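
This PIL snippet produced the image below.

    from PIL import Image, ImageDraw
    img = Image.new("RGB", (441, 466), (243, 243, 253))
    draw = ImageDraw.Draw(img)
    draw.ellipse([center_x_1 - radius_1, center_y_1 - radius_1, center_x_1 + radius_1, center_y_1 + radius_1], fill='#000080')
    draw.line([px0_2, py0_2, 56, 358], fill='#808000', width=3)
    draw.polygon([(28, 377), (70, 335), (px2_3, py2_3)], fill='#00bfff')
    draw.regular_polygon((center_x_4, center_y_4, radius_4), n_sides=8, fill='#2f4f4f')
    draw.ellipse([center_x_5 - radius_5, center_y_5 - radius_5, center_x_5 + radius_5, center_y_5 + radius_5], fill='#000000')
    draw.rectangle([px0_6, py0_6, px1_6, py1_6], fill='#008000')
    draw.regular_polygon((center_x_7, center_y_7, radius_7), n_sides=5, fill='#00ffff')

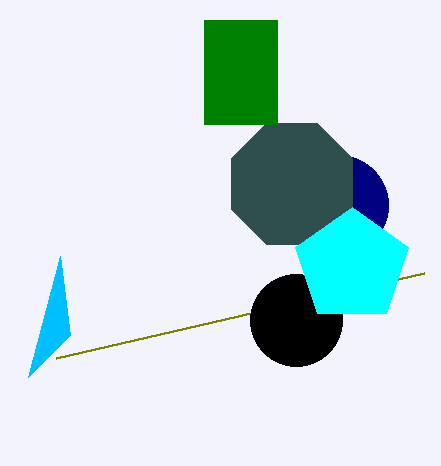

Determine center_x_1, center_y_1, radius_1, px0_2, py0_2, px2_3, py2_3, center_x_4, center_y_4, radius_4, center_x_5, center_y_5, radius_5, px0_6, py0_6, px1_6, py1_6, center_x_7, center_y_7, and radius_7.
center_x_1 = 338
center_y_1 = 205
radius_1 = 50
px0_2 = 424
py0_2 = 273
px2_3 = 60
py2_3 = 256
center_x_4 = 292
center_y_4 = 184
radius_4 = 66
center_x_5 = 296
center_y_5 = 320
radius_5 = 46
px0_6 = 204
py0_6 = 20
px1_6 = 277
py1_6 = 124
center_x_7 = 352
center_y_7 = 266
radius_7 = 59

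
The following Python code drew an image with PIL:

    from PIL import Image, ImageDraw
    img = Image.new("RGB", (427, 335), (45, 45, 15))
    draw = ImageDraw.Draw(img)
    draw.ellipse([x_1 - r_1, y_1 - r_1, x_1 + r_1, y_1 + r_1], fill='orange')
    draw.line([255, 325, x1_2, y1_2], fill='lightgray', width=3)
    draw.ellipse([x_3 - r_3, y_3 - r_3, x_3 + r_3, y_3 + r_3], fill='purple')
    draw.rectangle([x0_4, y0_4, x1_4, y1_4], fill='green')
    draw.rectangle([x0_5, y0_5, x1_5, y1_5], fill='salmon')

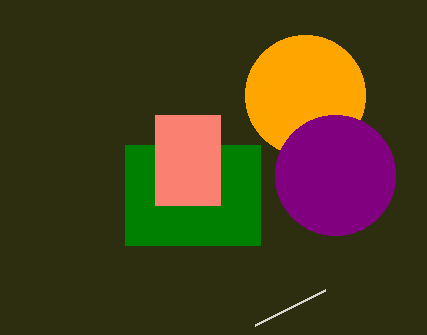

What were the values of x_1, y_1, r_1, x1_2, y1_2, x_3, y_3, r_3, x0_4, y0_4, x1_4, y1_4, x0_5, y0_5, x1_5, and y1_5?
x_1 = 305
y_1 = 95
r_1 = 60
x1_2 = 325
y1_2 = 290
x_3 = 335
y_3 = 175
r_3 = 60
x0_4 = 125
y0_4 = 145
x1_4 = 260
y1_4 = 245
x0_5 = 155
y0_5 = 115
x1_5 = 220
y1_5 = 205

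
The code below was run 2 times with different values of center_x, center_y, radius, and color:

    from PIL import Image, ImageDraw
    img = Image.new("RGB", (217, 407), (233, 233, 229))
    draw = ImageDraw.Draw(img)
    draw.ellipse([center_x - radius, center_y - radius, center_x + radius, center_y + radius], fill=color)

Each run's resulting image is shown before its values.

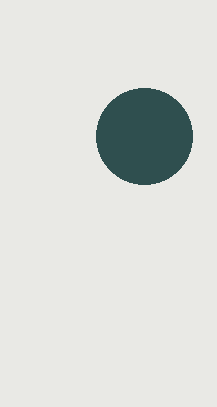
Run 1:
center_x = 144, center_y = 136, radius = 48, color = 'darkslategray'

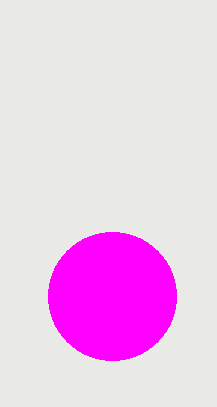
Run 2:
center_x = 112
center_y = 296
radius = 64
color = 'magenta'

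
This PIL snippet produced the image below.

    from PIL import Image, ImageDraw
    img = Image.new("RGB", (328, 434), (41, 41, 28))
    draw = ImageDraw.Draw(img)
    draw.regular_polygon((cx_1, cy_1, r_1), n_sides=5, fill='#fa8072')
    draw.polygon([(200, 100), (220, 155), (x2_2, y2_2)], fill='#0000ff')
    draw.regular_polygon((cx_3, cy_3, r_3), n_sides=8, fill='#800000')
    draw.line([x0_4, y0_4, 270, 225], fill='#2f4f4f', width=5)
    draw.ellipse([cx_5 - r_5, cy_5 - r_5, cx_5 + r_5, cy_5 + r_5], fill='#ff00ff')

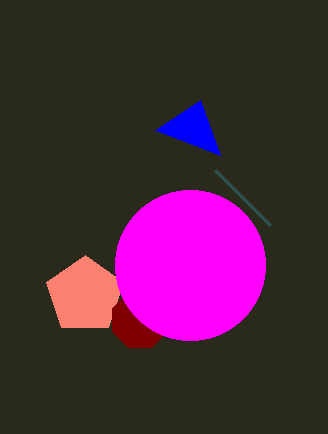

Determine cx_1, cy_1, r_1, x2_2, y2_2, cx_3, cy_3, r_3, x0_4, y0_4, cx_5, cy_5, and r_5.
cx_1 = 85
cy_1 = 295
r_1 = 40
x2_2 = 155
y2_2 = 130
cx_3 = 140
cy_3 = 320
r_3 = 30
x0_4 = 215
y0_4 = 170
cx_5 = 190
cy_5 = 265
r_5 = 75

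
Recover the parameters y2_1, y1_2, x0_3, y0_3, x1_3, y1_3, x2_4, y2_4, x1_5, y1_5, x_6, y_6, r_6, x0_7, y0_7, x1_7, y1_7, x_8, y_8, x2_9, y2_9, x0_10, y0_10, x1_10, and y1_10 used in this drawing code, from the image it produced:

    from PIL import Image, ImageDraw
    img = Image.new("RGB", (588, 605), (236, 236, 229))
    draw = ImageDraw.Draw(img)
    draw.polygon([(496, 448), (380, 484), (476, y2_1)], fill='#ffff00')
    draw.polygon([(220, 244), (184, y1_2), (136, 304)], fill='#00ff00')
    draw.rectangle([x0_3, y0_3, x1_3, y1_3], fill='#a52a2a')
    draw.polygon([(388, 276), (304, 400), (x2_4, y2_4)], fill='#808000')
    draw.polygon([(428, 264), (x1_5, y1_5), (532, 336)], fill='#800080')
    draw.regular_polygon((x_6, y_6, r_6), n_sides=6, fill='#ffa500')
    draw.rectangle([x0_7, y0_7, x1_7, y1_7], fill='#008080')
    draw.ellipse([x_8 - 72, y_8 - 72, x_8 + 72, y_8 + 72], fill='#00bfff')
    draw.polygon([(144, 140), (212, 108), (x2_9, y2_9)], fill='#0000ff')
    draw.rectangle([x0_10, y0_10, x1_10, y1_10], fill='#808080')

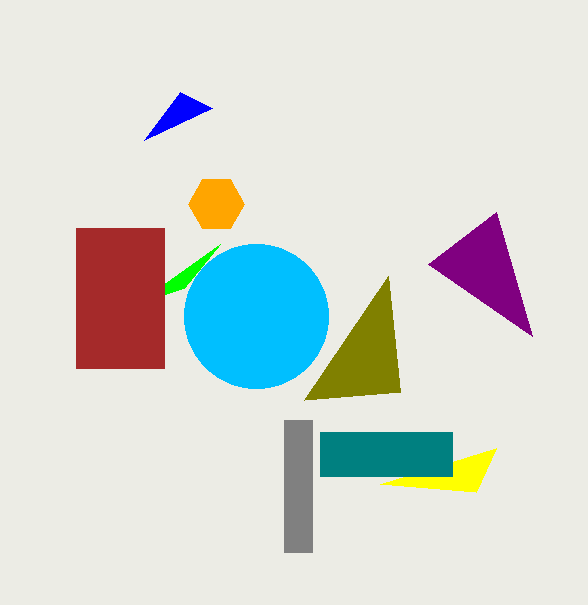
y2_1 = 492; y1_2 = 288; x0_3 = 76; y0_3 = 228; x1_3 = 164; y1_3 = 368; x2_4 = 400; y2_4 = 392; x1_5 = 496; y1_5 = 212; x_6 = 216; y_6 = 204; r_6 = 28; x0_7 = 320; y0_7 = 432; x1_7 = 452; y1_7 = 476; x_8 = 256; y_8 = 316; x2_9 = 180; y2_9 = 92; x0_10 = 284; y0_10 = 420; x1_10 = 312; y1_10 = 552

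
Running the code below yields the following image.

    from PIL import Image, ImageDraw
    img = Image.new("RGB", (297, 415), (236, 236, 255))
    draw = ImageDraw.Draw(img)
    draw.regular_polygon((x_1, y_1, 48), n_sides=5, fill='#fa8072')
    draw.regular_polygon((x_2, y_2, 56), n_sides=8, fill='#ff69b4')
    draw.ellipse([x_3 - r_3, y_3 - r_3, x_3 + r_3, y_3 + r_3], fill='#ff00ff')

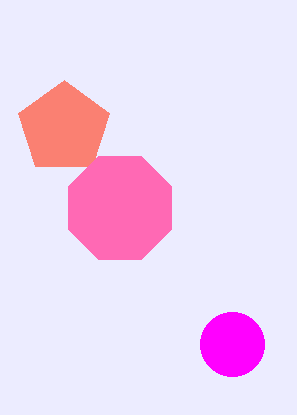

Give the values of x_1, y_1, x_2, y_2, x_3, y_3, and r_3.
x_1 = 64; y_1 = 128; x_2 = 120; y_2 = 208; x_3 = 232; y_3 = 344; r_3 = 32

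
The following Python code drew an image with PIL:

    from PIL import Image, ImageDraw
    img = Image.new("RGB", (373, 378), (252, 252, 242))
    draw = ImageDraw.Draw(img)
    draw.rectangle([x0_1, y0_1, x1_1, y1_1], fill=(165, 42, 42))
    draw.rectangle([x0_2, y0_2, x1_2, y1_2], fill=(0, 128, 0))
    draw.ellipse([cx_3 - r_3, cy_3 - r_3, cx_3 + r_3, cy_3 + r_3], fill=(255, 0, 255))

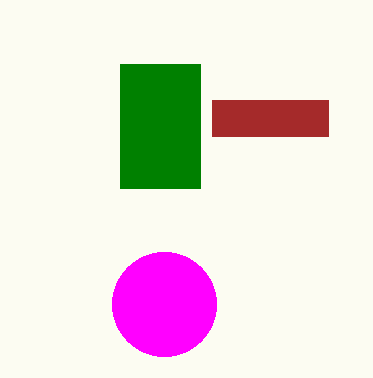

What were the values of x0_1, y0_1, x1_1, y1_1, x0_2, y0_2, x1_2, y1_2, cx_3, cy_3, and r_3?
x0_1 = 212
y0_1 = 100
x1_1 = 328
y1_1 = 136
x0_2 = 120
y0_2 = 64
x1_2 = 200
y1_2 = 188
cx_3 = 164
cy_3 = 304
r_3 = 52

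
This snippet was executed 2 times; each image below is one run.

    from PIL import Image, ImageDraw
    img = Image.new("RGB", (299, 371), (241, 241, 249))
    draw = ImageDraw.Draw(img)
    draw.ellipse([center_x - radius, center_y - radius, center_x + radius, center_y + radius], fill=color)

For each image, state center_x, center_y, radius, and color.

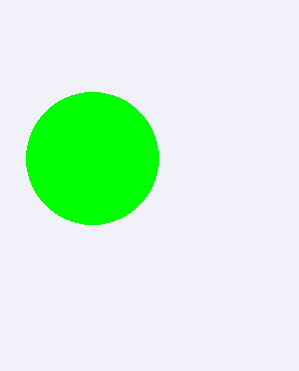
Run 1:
center_x = 92, center_y = 158, radius = 66, color = 'lime'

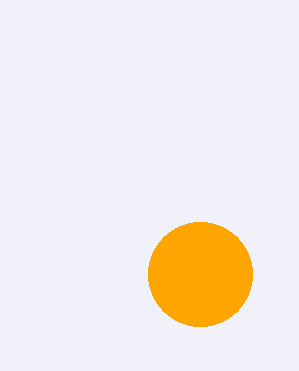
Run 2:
center_x = 200
center_y = 274
radius = 52
color = 'orange'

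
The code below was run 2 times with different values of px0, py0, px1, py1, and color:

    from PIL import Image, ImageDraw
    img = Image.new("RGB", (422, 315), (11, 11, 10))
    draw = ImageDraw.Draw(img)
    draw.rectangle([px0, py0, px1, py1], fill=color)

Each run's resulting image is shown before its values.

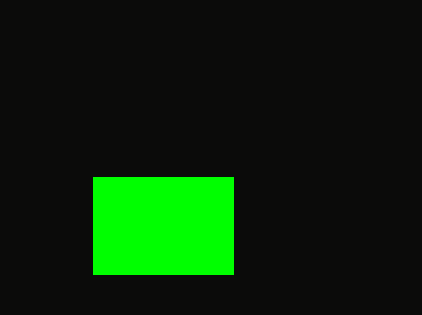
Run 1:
px0 = 93
py0 = 177
px1 = 233
py1 = 274
color = 'lime'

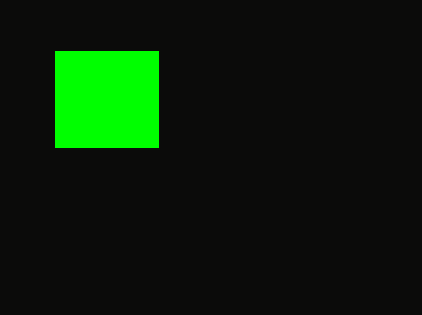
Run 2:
px0 = 55
py0 = 51
px1 = 158
py1 = 147
color = 'lime'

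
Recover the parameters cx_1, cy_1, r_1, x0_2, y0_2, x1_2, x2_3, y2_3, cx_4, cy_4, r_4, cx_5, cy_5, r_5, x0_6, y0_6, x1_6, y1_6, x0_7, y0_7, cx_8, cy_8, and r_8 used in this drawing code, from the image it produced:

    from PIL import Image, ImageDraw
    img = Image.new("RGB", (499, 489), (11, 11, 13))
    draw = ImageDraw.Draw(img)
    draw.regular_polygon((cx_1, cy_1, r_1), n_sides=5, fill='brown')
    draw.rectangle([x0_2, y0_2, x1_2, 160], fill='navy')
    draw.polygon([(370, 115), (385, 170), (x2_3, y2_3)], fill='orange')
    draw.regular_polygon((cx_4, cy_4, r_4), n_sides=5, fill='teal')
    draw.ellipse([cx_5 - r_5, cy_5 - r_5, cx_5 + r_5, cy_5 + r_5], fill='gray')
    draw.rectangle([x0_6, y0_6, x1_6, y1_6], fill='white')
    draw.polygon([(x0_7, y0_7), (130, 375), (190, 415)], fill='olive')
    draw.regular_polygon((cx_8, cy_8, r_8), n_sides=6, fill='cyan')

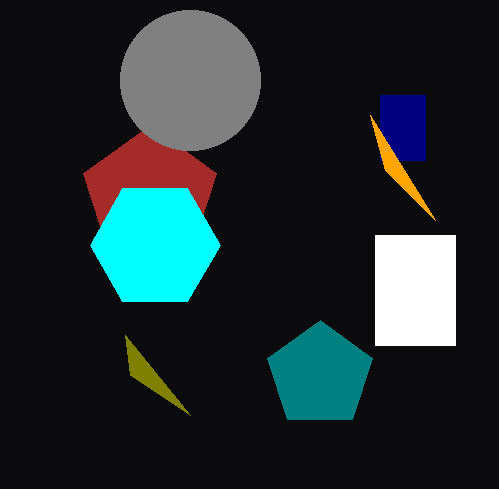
cx_1 = 150
cy_1 = 195
r_1 = 70
x0_2 = 380
y0_2 = 95
x1_2 = 425
x2_3 = 435
y2_3 = 220
cx_4 = 320
cy_4 = 375
r_4 = 55
cx_5 = 190
cy_5 = 80
r_5 = 70
x0_6 = 375
y0_6 = 235
x1_6 = 455
y1_6 = 345
x0_7 = 125
y0_7 = 335
cx_8 = 155
cy_8 = 245
r_8 = 65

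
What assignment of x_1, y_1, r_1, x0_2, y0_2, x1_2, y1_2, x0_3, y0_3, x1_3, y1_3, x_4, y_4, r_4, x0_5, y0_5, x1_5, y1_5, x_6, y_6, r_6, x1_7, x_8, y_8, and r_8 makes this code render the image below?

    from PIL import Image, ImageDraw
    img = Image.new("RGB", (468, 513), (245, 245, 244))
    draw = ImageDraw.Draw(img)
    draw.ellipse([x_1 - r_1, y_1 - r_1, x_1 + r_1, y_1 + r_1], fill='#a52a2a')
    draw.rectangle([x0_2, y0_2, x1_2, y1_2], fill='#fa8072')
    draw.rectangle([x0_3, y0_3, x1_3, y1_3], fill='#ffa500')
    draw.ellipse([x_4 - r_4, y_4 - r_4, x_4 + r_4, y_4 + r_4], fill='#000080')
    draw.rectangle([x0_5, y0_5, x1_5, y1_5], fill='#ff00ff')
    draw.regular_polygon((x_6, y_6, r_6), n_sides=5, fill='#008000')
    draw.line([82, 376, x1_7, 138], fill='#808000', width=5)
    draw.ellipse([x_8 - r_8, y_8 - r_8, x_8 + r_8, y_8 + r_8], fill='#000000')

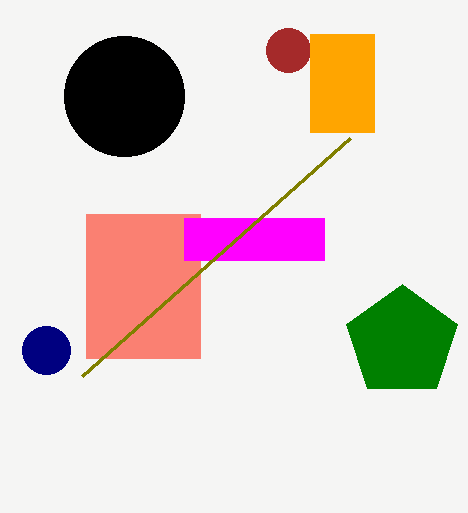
x_1 = 288; y_1 = 50; r_1 = 22; x0_2 = 86; y0_2 = 214; x1_2 = 200; y1_2 = 358; x0_3 = 310; y0_3 = 34; x1_3 = 374; y1_3 = 132; x_4 = 46; y_4 = 350; r_4 = 24; x0_5 = 184; y0_5 = 218; x1_5 = 324; y1_5 = 260; x_6 = 402; y_6 = 342; r_6 = 58; x1_7 = 350; x_8 = 124; y_8 = 96; r_8 = 60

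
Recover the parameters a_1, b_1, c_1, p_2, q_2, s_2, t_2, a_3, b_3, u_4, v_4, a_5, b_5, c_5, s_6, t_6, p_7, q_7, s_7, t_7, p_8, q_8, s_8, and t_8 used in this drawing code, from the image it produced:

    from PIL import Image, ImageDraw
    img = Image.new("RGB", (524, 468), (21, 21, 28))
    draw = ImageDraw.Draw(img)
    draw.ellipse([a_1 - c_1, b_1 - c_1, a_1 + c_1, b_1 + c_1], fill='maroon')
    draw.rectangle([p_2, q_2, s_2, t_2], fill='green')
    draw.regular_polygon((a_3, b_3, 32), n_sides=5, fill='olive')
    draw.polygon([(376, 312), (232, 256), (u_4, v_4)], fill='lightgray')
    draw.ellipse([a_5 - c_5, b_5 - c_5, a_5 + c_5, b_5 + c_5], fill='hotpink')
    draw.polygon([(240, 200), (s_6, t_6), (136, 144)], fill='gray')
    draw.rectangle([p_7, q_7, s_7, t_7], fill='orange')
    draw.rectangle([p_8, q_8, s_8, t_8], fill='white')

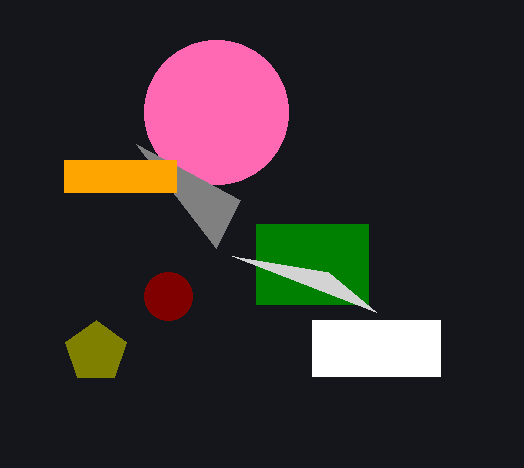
a_1 = 168, b_1 = 296, c_1 = 24, p_2 = 256, q_2 = 224, s_2 = 368, t_2 = 304, a_3 = 96, b_3 = 352, u_4 = 328, v_4 = 272, a_5 = 216, b_5 = 112, c_5 = 72, s_6 = 216, t_6 = 248, p_7 = 64, q_7 = 160, s_7 = 176, t_7 = 192, p_8 = 312, q_8 = 320, s_8 = 440, t_8 = 376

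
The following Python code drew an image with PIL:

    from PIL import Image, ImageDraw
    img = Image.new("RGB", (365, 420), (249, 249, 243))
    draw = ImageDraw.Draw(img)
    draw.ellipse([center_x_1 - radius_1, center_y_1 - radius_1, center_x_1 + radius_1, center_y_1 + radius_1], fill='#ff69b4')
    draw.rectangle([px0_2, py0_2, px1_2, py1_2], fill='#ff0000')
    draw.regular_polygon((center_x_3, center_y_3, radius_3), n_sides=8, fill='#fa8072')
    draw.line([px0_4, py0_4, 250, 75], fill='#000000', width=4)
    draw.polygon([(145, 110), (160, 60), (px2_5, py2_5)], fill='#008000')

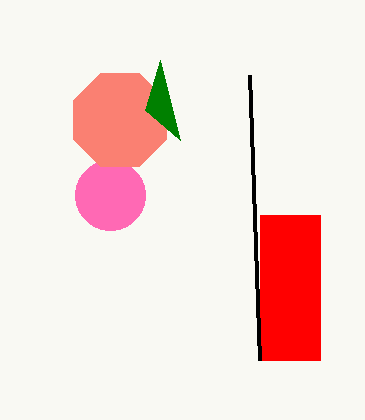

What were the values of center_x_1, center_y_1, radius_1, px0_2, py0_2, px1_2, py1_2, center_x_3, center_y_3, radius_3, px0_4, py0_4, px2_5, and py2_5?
center_x_1 = 110, center_y_1 = 195, radius_1 = 35, px0_2 = 260, py0_2 = 215, px1_2 = 320, py1_2 = 360, center_x_3 = 120, center_y_3 = 120, radius_3 = 50, px0_4 = 260, py0_4 = 360, px2_5 = 180, py2_5 = 140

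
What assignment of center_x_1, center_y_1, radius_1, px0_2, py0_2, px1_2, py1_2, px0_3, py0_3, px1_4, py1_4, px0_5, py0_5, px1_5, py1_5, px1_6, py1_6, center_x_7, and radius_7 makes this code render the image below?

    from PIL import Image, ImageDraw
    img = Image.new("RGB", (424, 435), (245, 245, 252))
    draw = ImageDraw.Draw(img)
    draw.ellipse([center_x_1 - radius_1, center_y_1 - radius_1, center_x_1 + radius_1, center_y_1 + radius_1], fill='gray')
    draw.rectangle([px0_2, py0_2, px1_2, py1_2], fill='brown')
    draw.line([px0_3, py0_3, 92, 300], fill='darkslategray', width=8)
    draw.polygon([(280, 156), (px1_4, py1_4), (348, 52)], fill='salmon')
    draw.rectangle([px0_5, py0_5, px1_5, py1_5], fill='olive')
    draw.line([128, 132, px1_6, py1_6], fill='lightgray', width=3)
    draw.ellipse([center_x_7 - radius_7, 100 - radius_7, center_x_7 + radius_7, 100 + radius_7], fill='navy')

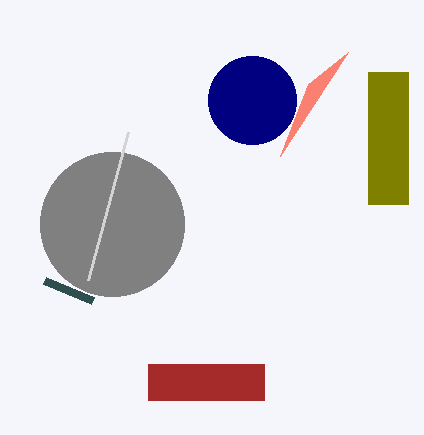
center_x_1 = 112, center_y_1 = 224, radius_1 = 72, px0_2 = 148, py0_2 = 364, px1_2 = 264, py1_2 = 400, px0_3 = 44, py0_3 = 280, px1_4 = 308, py1_4 = 84, px0_5 = 368, py0_5 = 72, px1_5 = 408, py1_5 = 204, px1_6 = 88, py1_6 = 280, center_x_7 = 252, radius_7 = 44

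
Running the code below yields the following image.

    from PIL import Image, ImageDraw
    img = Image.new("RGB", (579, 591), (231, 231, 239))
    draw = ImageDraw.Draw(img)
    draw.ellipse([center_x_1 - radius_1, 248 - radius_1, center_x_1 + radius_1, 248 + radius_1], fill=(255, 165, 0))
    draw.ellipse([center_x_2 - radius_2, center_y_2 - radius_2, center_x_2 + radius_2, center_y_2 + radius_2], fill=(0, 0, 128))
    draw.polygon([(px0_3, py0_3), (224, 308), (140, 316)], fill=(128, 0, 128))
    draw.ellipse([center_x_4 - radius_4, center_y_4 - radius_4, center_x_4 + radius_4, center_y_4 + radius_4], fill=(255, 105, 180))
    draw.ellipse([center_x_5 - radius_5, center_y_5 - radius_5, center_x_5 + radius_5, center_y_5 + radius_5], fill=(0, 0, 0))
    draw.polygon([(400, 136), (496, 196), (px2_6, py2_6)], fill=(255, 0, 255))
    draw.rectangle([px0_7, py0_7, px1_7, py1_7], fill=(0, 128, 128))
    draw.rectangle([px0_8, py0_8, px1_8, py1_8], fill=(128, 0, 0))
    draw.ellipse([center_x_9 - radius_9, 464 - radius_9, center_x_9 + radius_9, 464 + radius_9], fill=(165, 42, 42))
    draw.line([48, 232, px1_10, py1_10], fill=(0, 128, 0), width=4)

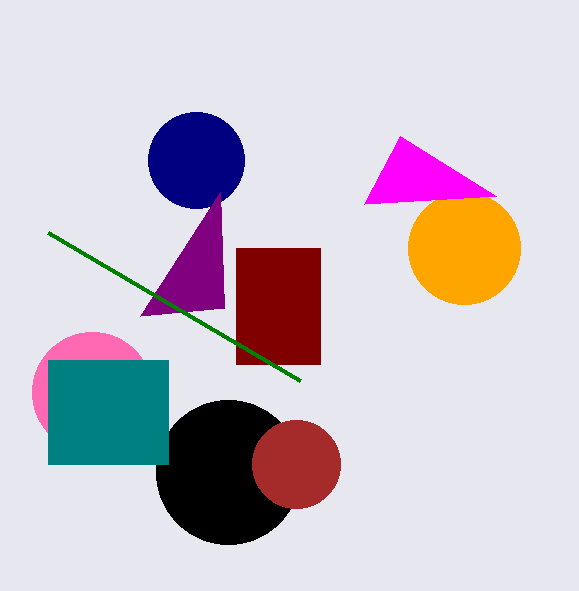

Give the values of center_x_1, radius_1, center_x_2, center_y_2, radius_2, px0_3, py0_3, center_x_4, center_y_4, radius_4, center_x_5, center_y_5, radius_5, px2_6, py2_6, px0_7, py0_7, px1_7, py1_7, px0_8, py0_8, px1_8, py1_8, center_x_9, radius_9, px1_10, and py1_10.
center_x_1 = 464
radius_1 = 56
center_x_2 = 196
center_y_2 = 160
radius_2 = 48
px0_3 = 220
py0_3 = 192
center_x_4 = 92
center_y_4 = 392
radius_4 = 60
center_x_5 = 228
center_y_5 = 472
radius_5 = 72
px2_6 = 364
py2_6 = 204
px0_7 = 48
py0_7 = 360
px1_7 = 168
py1_7 = 464
px0_8 = 236
py0_8 = 248
px1_8 = 320
py1_8 = 364
center_x_9 = 296
radius_9 = 44
px1_10 = 300
py1_10 = 380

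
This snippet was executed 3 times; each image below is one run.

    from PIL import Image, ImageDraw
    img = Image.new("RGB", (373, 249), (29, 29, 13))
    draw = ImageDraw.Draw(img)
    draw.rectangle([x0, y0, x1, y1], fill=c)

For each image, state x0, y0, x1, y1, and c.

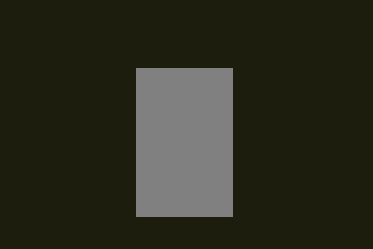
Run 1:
x0 = 136
y0 = 68
x1 = 232
y1 = 216
c = 'gray'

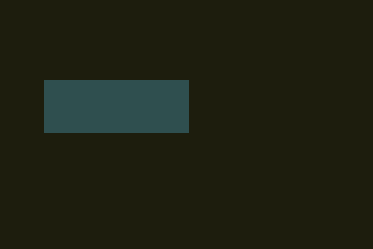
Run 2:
x0 = 44
y0 = 80
x1 = 188
y1 = 132
c = 'darkslategray'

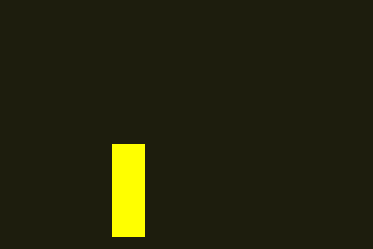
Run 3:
x0 = 112, y0 = 144, x1 = 144, y1 = 236, c = 'yellow'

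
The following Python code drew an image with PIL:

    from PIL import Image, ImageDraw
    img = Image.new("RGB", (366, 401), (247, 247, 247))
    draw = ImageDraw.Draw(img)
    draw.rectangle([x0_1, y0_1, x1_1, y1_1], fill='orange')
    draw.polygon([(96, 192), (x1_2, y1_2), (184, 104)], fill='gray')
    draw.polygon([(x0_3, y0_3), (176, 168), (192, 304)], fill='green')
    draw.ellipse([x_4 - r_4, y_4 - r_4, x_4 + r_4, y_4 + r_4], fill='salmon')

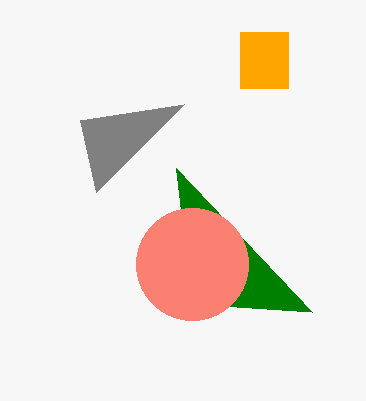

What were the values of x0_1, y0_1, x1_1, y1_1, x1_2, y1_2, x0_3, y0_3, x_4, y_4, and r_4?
x0_1 = 240; y0_1 = 32; x1_1 = 288; y1_1 = 88; x1_2 = 80; y1_2 = 120; x0_3 = 312; y0_3 = 312; x_4 = 192; y_4 = 264; r_4 = 56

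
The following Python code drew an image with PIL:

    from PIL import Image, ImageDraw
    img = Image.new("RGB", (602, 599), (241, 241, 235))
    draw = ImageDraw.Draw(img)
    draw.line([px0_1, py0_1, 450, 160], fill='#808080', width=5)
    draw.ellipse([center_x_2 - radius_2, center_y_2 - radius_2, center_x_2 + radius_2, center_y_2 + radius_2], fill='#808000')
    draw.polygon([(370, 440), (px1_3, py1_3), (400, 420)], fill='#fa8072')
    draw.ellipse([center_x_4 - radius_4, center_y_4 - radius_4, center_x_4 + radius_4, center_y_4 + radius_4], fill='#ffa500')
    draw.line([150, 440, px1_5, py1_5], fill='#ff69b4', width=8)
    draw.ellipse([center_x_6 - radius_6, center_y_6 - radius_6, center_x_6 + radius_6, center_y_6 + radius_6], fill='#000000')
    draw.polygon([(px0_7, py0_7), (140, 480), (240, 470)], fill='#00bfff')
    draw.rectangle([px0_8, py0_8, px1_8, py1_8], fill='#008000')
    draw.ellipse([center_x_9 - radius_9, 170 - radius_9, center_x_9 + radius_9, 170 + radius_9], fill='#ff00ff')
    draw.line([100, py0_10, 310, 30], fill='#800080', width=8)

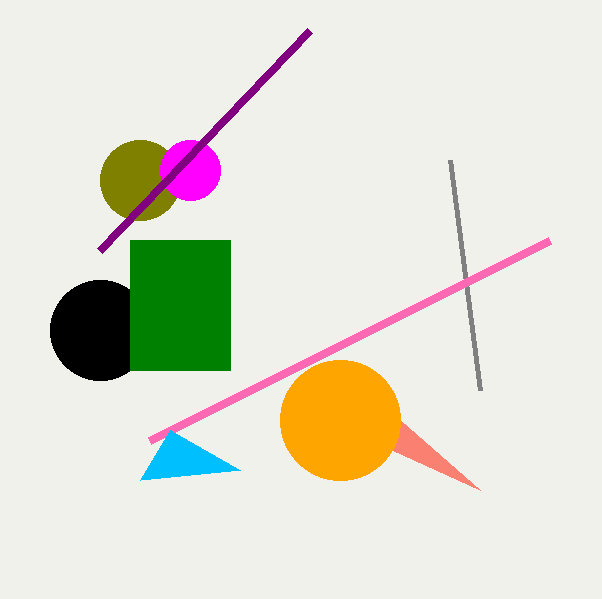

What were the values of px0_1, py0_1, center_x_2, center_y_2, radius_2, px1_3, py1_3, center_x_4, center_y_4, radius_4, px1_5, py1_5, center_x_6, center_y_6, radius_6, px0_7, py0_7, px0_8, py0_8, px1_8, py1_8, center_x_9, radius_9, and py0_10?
px0_1 = 480; py0_1 = 390; center_x_2 = 140; center_y_2 = 180; radius_2 = 40; px1_3 = 480; py1_3 = 490; center_x_4 = 340; center_y_4 = 420; radius_4 = 60; px1_5 = 550; py1_5 = 240; center_x_6 = 100; center_y_6 = 330; radius_6 = 50; px0_7 = 170; py0_7 = 430; px0_8 = 130; py0_8 = 240; px1_8 = 230; py1_8 = 370; center_x_9 = 190; radius_9 = 30; py0_10 = 250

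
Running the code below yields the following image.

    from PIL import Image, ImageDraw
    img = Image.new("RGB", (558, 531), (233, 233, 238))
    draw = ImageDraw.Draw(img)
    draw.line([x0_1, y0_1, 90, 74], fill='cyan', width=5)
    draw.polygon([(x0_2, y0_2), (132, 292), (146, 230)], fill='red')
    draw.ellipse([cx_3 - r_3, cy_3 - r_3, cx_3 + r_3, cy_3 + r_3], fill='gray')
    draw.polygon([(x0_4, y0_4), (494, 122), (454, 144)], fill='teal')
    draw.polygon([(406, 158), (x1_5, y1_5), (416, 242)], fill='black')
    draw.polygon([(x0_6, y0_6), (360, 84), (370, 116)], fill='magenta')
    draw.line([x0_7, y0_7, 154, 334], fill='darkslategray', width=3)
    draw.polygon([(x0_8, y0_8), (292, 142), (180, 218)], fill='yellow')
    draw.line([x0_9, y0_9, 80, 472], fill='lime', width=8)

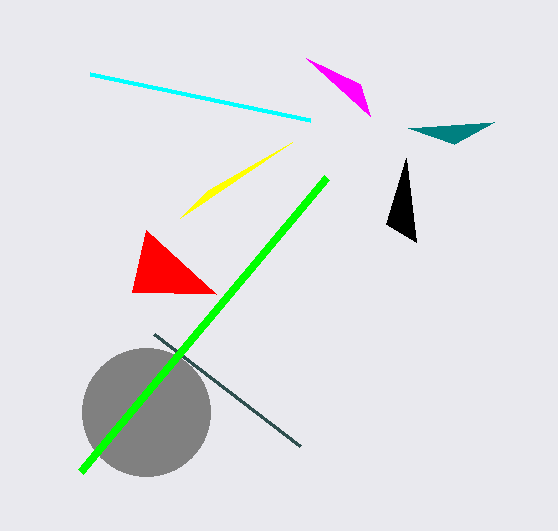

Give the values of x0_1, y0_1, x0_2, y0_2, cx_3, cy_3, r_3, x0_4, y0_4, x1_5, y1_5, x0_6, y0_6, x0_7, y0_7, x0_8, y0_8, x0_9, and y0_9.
x0_1 = 310, y0_1 = 120, x0_2 = 216, y0_2 = 294, cx_3 = 146, cy_3 = 412, r_3 = 64, x0_4 = 408, y0_4 = 128, x1_5 = 386, y1_5 = 224, x0_6 = 306, y0_6 = 58, x0_7 = 300, y0_7 = 446, x0_8 = 208, y0_8 = 190, x0_9 = 326, y0_9 = 178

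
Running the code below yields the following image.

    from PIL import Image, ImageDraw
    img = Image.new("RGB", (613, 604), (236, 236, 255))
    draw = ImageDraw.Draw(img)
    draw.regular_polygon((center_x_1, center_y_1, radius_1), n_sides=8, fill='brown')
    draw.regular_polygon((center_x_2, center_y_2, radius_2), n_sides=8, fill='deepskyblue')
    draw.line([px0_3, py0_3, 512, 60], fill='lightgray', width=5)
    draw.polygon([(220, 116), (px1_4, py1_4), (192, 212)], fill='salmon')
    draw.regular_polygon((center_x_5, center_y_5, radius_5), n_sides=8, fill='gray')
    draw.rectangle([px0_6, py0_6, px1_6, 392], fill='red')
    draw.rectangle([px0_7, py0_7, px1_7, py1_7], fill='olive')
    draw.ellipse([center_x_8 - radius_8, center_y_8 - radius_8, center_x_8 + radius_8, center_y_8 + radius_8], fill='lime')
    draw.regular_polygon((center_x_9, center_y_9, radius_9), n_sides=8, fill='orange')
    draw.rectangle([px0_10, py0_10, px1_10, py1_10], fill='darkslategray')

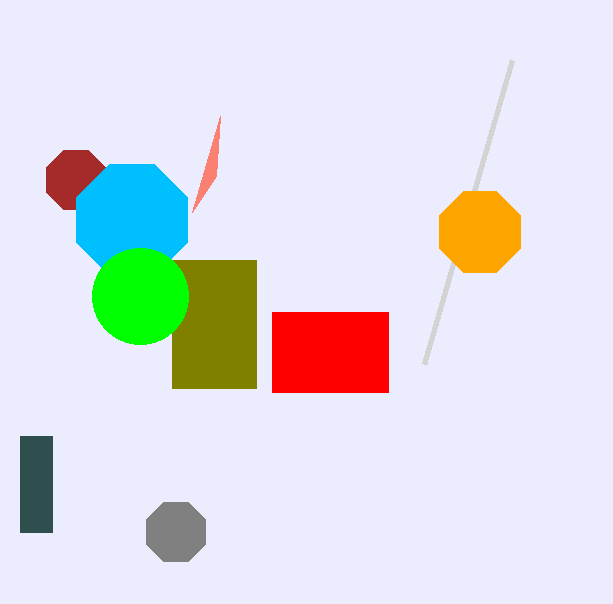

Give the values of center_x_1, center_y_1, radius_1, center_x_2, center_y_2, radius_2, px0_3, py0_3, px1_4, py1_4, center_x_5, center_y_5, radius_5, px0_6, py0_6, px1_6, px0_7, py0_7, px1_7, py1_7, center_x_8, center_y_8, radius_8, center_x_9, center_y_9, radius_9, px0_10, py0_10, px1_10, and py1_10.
center_x_1 = 76; center_y_1 = 180; radius_1 = 32; center_x_2 = 132; center_y_2 = 220; radius_2 = 60; px0_3 = 424; py0_3 = 364; px1_4 = 216; py1_4 = 176; center_x_5 = 176; center_y_5 = 532; radius_5 = 32; px0_6 = 272; py0_6 = 312; px1_6 = 388; px0_7 = 172; py0_7 = 260; px1_7 = 256; py1_7 = 388; center_x_8 = 140; center_y_8 = 296; radius_8 = 48; center_x_9 = 480; center_y_9 = 232; radius_9 = 44; px0_10 = 20; py0_10 = 436; px1_10 = 52; py1_10 = 532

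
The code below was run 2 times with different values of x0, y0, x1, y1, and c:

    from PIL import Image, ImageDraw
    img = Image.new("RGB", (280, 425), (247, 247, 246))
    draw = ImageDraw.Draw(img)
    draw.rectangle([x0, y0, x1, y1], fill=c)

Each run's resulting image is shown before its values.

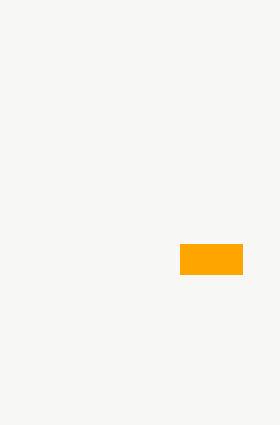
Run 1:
x0 = 180
y0 = 244
x1 = 242
y1 = 274
c = 'orange'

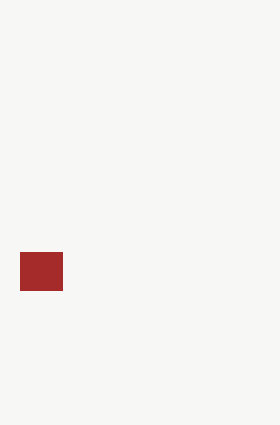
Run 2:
x0 = 20
y0 = 252
x1 = 62
y1 = 290
c = 'brown'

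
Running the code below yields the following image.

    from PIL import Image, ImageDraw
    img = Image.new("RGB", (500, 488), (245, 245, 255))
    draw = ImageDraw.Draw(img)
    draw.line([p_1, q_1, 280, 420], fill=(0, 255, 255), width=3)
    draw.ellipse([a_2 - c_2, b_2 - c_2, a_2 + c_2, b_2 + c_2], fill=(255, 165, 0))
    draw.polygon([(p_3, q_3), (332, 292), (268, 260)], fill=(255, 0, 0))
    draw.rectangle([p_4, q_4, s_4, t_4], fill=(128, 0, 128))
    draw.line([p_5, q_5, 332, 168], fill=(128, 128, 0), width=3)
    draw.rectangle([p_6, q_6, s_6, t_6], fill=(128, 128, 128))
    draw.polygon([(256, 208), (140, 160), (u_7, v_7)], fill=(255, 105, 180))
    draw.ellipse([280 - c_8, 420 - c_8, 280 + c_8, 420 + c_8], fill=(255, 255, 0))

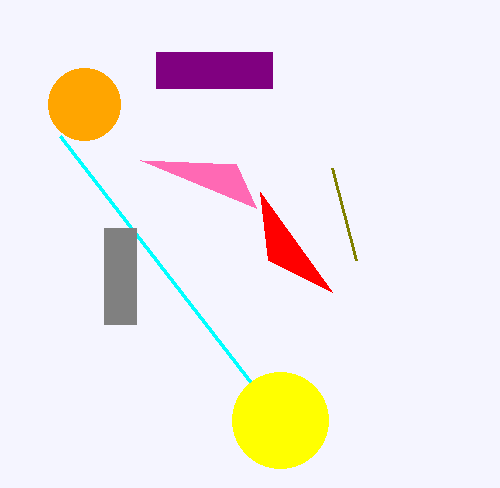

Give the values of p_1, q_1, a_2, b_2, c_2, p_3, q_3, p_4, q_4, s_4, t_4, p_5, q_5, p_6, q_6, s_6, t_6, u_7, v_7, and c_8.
p_1 = 60, q_1 = 136, a_2 = 84, b_2 = 104, c_2 = 36, p_3 = 260, q_3 = 192, p_4 = 156, q_4 = 52, s_4 = 272, t_4 = 88, p_5 = 356, q_5 = 260, p_6 = 104, q_6 = 228, s_6 = 136, t_6 = 324, u_7 = 236, v_7 = 164, c_8 = 48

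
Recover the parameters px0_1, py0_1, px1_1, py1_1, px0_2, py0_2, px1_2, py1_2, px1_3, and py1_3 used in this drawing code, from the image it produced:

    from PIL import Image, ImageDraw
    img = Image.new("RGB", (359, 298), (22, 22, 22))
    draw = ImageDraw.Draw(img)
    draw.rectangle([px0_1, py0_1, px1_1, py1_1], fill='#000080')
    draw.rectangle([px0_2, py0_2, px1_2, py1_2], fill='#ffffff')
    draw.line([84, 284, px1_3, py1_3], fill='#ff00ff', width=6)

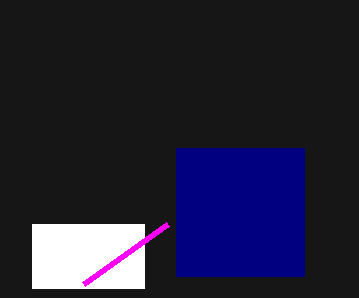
px0_1 = 176
py0_1 = 148
px1_1 = 304
py1_1 = 276
px0_2 = 32
py0_2 = 224
px1_2 = 144
py1_2 = 288
px1_3 = 168
py1_3 = 224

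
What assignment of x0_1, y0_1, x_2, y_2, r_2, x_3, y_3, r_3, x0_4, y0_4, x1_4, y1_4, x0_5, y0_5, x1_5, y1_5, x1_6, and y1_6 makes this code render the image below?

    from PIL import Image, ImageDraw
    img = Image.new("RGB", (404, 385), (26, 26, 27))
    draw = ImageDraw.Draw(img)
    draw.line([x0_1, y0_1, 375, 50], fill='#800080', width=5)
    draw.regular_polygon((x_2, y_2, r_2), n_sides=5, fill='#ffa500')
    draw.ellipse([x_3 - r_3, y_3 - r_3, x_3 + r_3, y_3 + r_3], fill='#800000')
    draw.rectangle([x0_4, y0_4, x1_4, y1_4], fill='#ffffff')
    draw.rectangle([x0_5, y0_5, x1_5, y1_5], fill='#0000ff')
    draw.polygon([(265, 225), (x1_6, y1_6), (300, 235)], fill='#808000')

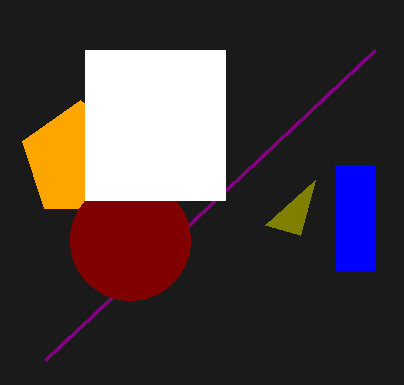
x0_1 = 45; y0_1 = 360; x_2 = 80; y_2 = 160; r_2 = 60; x_3 = 130; y_3 = 240; r_3 = 60; x0_4 = 85; y0_4 = 50; x1_4 = 225; y1_4 = 200; x0_5 = 335; y0_5 = 165; x1_5 = 375; y1_5 = 270; x1_6 = 315; y1_6 = 180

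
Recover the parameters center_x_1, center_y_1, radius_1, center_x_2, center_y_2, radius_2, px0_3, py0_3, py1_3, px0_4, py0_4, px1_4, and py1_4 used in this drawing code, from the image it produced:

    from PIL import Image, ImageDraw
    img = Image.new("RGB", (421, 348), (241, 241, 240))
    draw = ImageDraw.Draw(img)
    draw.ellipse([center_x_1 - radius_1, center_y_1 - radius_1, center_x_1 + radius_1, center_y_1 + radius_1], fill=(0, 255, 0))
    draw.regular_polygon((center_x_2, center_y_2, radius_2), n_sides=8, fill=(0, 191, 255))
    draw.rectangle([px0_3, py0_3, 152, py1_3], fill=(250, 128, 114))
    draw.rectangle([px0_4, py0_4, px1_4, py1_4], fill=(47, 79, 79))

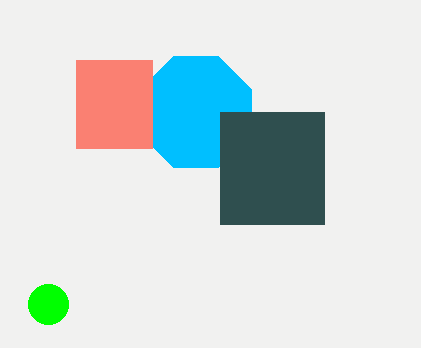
center_x_1 = 48, center_y_1 = 304, radius_1 = 20, center_x_2 = 196, center_y_2 = 112, radius_2 = 60, px0_3 = 76, py0_3 = 60, py1_3 = 148, px0_4 = 220, py0_4 = 112, px1_4 = 324, py1_4 = 224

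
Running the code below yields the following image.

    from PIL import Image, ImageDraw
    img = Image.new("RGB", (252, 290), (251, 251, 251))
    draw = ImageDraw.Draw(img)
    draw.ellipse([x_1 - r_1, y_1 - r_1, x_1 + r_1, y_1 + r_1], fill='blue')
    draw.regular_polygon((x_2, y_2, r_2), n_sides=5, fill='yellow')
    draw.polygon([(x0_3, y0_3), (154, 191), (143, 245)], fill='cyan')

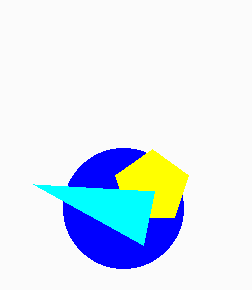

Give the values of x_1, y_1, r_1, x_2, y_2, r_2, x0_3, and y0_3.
x_1 = 123
y_1 = 208
r_1 = 60
x_2 = 152
y_2 = 187
r_2 = 38
x0_3 = 33
y0_3 = 184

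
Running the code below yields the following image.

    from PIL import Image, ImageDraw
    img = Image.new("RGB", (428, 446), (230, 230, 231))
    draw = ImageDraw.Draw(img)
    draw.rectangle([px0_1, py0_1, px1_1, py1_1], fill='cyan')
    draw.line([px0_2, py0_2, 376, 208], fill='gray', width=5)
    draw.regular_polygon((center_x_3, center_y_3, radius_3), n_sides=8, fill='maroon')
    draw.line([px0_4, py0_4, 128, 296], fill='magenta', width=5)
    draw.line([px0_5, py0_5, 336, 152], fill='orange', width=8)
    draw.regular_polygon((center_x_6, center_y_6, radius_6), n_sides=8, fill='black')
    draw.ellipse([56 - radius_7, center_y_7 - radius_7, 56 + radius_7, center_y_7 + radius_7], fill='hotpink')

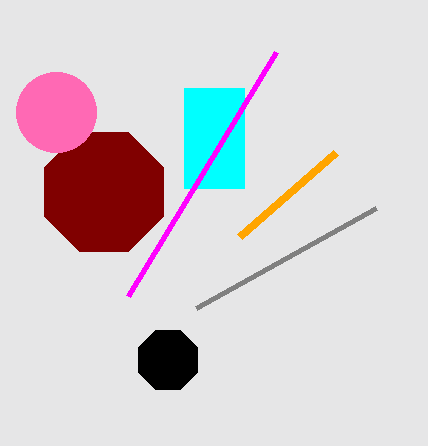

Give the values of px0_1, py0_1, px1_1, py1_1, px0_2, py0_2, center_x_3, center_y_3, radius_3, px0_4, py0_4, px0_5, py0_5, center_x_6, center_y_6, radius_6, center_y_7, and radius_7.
px0_1 = 184
py0_1 = 88
px1_1 = 244
py1_1 = 188
px0_2 = 196
py0_2 = 308
center_x_3 = 104
center_y_3 = 192
radius_3 = 64
px0_4 = 276
py0_4 = 52
px0_5 = 240
py0_5 = 236
center_x_6 = 168
center_y_6 = 360
radius_6 = 32
center_y_7 = 112
radius_7 = 40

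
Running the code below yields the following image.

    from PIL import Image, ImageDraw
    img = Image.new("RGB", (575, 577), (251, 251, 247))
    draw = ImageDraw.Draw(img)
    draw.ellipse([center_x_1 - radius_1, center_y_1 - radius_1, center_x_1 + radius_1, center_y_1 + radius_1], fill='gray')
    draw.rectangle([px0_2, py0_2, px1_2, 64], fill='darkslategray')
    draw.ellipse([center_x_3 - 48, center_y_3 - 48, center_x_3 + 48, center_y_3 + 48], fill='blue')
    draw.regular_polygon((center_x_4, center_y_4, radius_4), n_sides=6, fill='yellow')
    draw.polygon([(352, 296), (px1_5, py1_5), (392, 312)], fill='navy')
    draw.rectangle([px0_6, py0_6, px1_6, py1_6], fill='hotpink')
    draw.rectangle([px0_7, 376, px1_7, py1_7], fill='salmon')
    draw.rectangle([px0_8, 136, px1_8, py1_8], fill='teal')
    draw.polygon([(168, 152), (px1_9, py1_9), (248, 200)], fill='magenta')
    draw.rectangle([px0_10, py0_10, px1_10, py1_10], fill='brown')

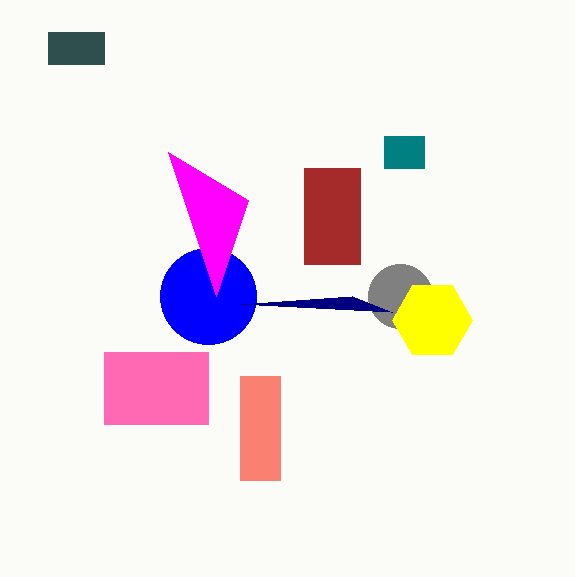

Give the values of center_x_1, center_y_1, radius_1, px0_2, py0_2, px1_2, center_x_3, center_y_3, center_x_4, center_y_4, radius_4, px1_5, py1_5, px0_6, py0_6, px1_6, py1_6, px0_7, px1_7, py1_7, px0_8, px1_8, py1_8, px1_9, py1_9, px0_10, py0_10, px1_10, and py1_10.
center_x_1 = 400, center_y_1 = 296, radius_1 = 32, px0_2 = 48, py0_2 = 32, px1_2 = 104, center_x_3 = 208, center_y_3 = 296, center_x_4 = 432, center_y_4 = 320, radius_4 = 40, px1_5 = 240, py1_5 = 304, px0_6 = 104, py0_6 = 352, px1_6 = 208, py1_6 = 424, px0_7 = 240, px1_7 = 280, py1_7 = 480, px0_8 = 384, px1_8 = 424, py1_8 = 168, px1_9 = 216, py1_9 = 296, px0_10 = 304, py0_10 = 168, px1_10 = 360, py1_10 = 264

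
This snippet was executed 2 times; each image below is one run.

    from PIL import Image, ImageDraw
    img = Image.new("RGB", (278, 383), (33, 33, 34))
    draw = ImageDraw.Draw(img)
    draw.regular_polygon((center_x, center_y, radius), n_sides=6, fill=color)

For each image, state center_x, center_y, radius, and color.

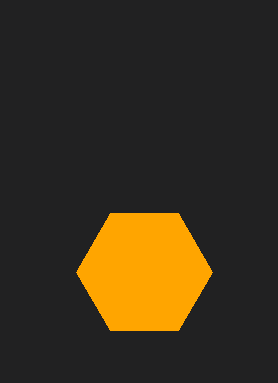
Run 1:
center_x = 144; center_y = 272; radius = 68; color = 'orange'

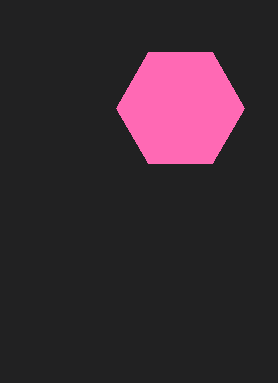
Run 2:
center_x = 180, center_y = 108, radius = 64, color = 'hotpink'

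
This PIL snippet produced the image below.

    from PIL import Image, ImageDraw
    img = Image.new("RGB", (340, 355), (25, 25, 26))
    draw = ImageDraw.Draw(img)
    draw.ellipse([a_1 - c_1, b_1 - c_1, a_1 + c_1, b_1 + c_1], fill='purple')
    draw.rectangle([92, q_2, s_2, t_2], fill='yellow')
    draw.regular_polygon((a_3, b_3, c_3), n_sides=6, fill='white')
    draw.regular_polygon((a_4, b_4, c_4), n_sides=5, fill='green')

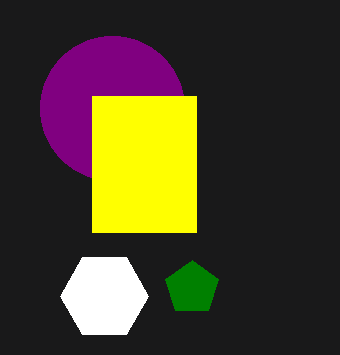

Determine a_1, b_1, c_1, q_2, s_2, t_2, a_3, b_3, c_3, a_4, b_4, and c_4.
a_1 = 112; b_1 = 108; c_1 = 72; q_2 = 96; s_2 = 196; t_2 = 232; a_3 = 104; b_3 = 296; c_3 = 44; a_4 = 192; b_4 = 288; c_4 = 28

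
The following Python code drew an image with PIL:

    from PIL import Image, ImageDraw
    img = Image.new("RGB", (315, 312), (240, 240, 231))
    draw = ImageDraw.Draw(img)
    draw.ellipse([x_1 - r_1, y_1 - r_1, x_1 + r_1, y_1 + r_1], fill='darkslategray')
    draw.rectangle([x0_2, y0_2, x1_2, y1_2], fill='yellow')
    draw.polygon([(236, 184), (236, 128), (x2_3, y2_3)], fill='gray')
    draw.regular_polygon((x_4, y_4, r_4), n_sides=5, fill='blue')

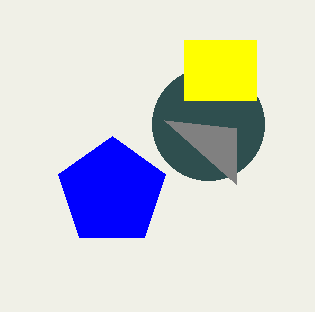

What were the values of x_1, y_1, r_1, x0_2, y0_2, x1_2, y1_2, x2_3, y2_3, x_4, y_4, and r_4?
x_1 = 208, y_1 = 124, r_1 = 56, x0_2 = 184, y0_2 = 40, x1_2 = 256, y1_2 = 100, x2_3 = 164, y2_3 = 120, x_4 = 112, y_4 = 192, r_4 = 56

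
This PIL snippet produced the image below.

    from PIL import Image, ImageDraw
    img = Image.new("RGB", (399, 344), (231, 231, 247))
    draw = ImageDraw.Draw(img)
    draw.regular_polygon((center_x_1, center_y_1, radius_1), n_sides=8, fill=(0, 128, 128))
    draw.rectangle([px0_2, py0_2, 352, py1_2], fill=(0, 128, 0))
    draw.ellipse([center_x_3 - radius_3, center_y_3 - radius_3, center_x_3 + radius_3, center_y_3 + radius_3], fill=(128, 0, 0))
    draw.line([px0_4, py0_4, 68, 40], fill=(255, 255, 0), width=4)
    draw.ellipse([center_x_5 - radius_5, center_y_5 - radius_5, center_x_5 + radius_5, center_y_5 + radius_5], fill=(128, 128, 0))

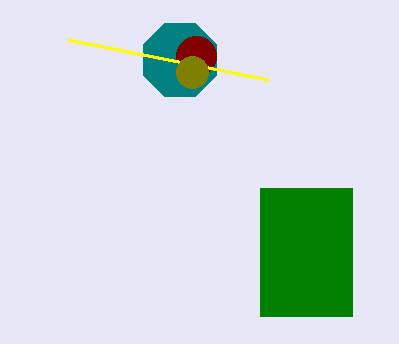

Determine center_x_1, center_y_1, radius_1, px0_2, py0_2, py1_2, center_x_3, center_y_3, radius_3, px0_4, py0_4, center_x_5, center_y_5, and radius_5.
center_x_1 = 180; center_y_1 = 60; radius_1 = 40; px0_2 = 260; py0_2 = 188; py1_2 = 316; center_x_3 = 196; center_y_3 = 56; radius_3 = 20; px0_4 = 268; py0_4 = 80; center_x_5 = 192; center_y_5 = 72; radius_5 = 16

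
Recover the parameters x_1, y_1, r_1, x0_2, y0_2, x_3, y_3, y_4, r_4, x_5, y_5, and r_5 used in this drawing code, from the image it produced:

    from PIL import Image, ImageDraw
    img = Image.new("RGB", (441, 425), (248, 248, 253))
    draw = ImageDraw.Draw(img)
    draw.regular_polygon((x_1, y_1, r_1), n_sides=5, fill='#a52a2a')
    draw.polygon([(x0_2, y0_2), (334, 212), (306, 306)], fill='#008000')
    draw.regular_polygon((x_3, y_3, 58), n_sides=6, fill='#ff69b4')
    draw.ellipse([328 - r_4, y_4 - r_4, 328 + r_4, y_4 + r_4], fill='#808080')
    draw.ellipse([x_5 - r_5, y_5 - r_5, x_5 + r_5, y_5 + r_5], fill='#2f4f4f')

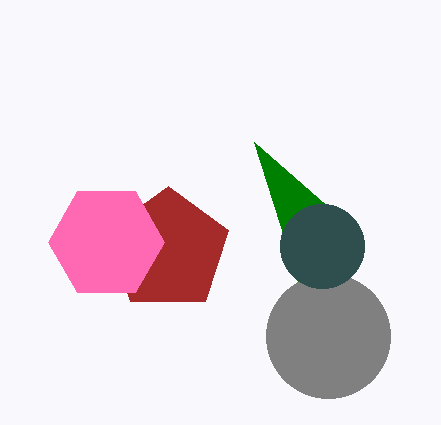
x_1 = 168, y_1 = 250, r_1 = 64, x0_2 = 254, y0_2 = 142, x_3 = 106, y_3 = 242, y_4 = 336, r_4 = 62, x_5 = 322, y_5 = 246, r_5 = 42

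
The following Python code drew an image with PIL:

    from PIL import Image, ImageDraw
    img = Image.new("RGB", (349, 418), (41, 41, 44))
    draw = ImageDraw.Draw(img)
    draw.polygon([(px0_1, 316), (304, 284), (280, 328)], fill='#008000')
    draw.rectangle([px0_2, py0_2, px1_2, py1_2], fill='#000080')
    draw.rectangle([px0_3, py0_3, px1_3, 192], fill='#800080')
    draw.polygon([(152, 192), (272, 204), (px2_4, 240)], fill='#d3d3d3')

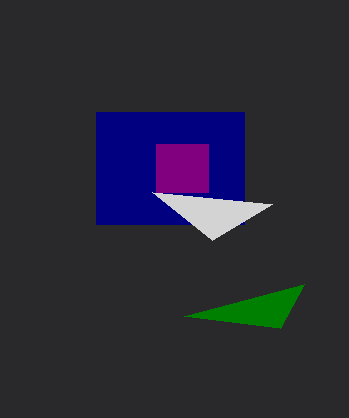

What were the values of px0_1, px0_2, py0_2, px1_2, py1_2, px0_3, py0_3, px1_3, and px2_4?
px0_1 = 184
px0_2 = 96
py0_2 = 112
px1_2 = 244
py1_2 = 224
px0_3 = 156
py0_3 = 144
px1_3 = 208
px2_4 = 212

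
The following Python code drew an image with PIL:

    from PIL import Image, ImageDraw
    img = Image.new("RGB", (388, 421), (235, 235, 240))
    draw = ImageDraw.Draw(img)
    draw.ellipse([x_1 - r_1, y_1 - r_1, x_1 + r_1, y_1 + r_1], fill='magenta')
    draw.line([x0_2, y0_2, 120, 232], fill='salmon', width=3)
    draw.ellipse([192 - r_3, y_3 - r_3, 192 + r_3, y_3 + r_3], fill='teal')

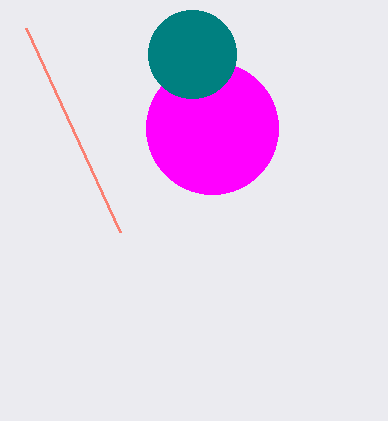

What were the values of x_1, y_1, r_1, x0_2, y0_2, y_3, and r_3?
x_1 = 212; y_1 = 128; r_1 = 66; x0_2 = 26; y0_2 = 28; y_3 = 54; r_3 = 44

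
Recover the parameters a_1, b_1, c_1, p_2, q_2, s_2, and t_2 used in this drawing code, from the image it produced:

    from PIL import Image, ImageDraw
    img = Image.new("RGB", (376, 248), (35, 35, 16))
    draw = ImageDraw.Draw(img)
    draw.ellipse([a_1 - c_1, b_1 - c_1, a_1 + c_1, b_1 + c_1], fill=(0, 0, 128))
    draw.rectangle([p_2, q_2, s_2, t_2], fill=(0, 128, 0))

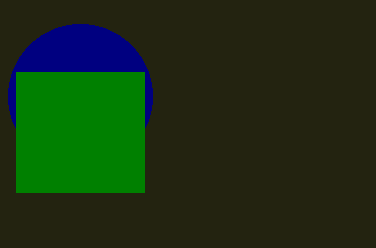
a_1 = 80
b_1 = 96
c_1 = 72
p_2 = 16
q_2 = 72
s_2 = 144
t_2 = 192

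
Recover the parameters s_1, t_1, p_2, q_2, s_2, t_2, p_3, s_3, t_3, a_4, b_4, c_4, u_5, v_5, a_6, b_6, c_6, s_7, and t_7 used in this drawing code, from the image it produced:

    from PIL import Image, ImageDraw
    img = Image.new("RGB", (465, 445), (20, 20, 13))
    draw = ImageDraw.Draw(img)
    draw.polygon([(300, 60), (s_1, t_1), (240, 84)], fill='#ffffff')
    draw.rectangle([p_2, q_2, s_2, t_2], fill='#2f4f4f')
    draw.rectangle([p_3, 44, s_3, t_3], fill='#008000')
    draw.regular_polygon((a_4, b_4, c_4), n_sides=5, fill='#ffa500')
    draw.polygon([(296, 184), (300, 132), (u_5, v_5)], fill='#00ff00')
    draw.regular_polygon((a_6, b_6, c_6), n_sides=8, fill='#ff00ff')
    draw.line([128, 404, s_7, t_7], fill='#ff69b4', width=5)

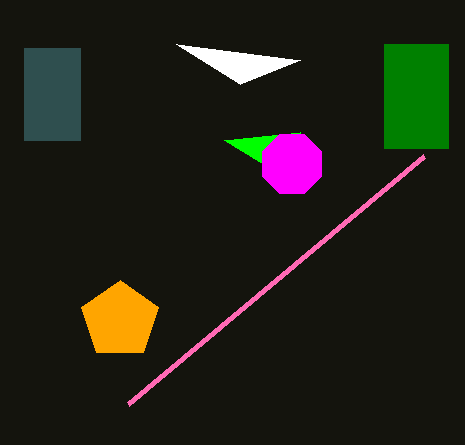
s_1 = 176, t_1 = 44, p_2 = 24, q_2 = 48, s_2 = 80, t_2 = 140, p_3 = 384, s_3 = 448, t_3 = 148, a_4 = 120, b_4 = 320, c_4 = 40, u_5 = 224, v_5 = 140, a_6 = 292, b_6 = 164, c_6 = 32, s_7 = 424, t_7 = 156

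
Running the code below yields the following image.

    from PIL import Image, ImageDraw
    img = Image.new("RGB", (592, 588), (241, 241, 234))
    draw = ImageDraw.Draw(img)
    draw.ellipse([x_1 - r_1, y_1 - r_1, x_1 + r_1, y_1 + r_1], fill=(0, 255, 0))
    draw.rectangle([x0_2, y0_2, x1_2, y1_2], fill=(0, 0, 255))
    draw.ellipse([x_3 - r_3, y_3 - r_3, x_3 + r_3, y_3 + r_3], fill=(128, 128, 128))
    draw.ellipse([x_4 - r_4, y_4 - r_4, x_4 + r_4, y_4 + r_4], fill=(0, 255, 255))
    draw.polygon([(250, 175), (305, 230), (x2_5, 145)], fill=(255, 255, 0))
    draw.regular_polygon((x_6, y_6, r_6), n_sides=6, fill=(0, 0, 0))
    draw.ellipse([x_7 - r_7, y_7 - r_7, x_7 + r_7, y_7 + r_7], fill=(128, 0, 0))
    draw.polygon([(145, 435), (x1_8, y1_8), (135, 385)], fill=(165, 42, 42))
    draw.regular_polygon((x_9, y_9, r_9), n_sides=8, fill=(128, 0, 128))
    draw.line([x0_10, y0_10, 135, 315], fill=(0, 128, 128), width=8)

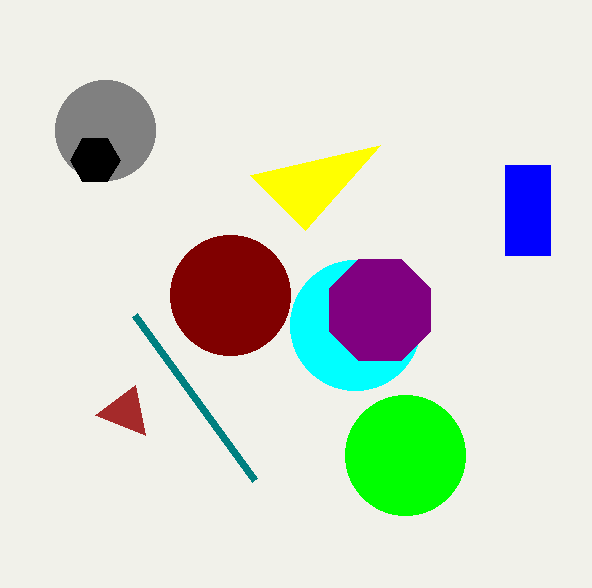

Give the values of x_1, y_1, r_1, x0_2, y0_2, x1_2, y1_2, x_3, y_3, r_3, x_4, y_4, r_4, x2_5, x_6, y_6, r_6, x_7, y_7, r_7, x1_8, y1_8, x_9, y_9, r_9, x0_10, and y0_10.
x_1 = 405, y_1 = 455, r_1 = 60, x0_2 = 505, y0_2 = 165, x1_2 = 550, y1_2 = 255, x_3 = 105, y_3 = 130, r_3 = 50, x_4 = 355, y_4 = 325, r_4 = 65, x2_5 = 380, x_6 = 95, y_6 = 160, r_6 = 25, x_7 = 230, y_7 = 295, r_7 = 60, x1_8 = 95, y1_8 = 415, x_9 = 380, y_9 = 310, r_9 = 55, x0_10 = 255, y0_10 = 480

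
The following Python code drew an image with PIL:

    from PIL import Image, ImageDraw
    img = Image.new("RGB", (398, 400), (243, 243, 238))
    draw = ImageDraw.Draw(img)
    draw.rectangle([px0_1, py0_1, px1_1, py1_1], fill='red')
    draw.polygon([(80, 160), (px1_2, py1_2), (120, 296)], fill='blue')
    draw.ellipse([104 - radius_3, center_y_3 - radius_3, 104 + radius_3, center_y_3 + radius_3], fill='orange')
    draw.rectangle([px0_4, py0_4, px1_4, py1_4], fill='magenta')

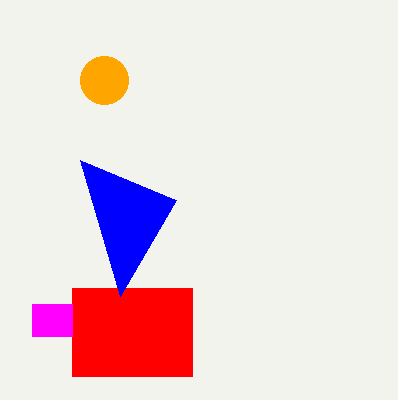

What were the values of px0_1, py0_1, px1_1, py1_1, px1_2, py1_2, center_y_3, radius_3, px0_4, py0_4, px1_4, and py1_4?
px0_1 = 72
py0_1 = 288
px1_1 = 192
py1_1 = 376
px1_2 = 176
py1_2 = 200
center_y_3 = 80
radius_3 = 24
px0_4 = 32
py0_4 = 304
px1_4 = 72
py1_4 = 336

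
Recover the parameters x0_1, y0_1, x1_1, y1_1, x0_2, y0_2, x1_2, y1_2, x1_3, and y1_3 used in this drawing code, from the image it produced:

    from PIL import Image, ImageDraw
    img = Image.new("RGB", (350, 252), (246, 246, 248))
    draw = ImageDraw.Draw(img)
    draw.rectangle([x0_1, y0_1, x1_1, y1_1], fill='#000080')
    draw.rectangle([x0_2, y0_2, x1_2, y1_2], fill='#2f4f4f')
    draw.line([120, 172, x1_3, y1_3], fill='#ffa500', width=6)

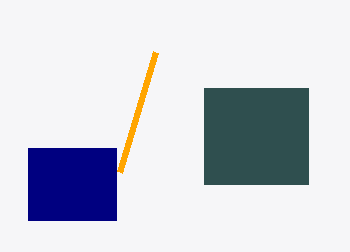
x0_1 = 28; y0_1 = 148; x1_1 = 116; y1_1 = 220; x0_2 = 204; y0_2 = 88; x1_2 = 308; y1_2 = 184; x1_3 = 156; y1_3 = 52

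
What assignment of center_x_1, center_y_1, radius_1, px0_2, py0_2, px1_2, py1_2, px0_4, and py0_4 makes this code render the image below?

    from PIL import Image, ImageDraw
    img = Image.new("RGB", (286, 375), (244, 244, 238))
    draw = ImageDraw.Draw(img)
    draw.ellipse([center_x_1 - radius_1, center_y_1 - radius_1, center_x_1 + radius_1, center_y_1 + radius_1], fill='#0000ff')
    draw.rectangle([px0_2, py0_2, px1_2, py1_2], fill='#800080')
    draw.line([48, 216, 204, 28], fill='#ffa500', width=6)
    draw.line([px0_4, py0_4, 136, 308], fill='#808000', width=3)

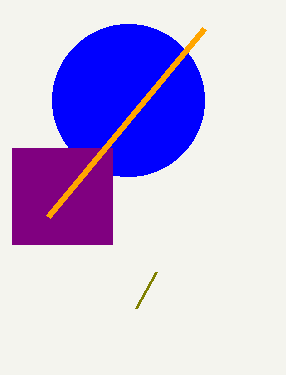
center_x_1 = 128; center_y_1 = 100; radius_1 = 76; px0_2 = 12; py0_2 = 148; px1_2 = 112; py1_2 = 244; px0_4 = 156; py0_4 = 272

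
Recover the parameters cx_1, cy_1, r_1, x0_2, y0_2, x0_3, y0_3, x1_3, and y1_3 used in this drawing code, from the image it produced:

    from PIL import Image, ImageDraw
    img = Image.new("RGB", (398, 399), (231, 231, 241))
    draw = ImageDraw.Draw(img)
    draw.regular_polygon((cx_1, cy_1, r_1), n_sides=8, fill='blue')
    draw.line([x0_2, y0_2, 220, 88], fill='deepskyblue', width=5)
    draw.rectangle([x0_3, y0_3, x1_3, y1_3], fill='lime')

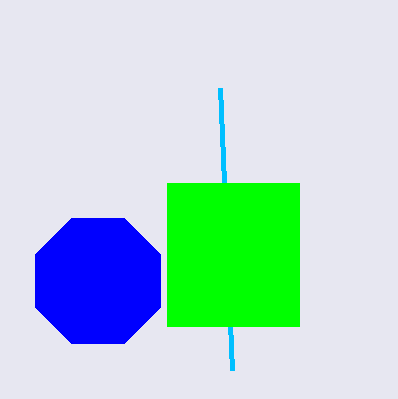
cx_1 = 98
cy_1 = 281
r_1 = 68
x0_2 = 232
y0_2 = 370
x0_3 = 167
y0_3 = 183
x1_3 = 299
y1_3 = 326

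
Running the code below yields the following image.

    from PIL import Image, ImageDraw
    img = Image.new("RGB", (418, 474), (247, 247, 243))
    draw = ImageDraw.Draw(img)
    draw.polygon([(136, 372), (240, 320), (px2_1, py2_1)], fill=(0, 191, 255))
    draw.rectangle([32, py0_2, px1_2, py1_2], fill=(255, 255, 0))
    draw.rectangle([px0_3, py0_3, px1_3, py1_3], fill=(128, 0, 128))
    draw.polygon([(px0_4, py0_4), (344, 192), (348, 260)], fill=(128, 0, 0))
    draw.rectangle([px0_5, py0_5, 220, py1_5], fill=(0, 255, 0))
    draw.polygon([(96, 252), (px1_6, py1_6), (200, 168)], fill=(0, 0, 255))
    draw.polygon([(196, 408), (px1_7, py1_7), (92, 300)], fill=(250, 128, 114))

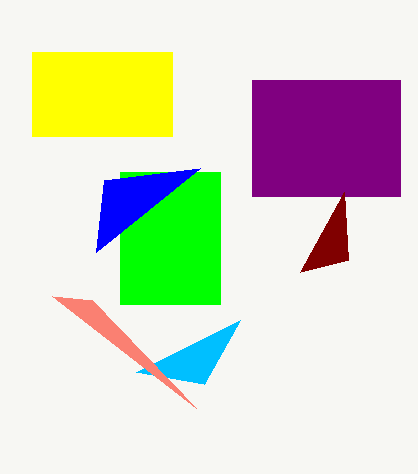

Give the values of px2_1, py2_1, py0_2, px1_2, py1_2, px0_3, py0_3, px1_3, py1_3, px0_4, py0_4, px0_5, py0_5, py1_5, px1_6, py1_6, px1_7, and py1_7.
px2_1 = 204; py2_1 = 384; py0_2 = 52; px1_2 = 172; py1_2 = 136; px0_3 = 252; py0_3 = 80; px1_3 = 400; py1_3 = 196; px0_4 = 300; py0_4 = 272; px0_5 = 120; py0_5 = 172; py1_5 = 304; px1_6 = 104; py1_6 = 180; px1_7 = 52; py1_7 = 296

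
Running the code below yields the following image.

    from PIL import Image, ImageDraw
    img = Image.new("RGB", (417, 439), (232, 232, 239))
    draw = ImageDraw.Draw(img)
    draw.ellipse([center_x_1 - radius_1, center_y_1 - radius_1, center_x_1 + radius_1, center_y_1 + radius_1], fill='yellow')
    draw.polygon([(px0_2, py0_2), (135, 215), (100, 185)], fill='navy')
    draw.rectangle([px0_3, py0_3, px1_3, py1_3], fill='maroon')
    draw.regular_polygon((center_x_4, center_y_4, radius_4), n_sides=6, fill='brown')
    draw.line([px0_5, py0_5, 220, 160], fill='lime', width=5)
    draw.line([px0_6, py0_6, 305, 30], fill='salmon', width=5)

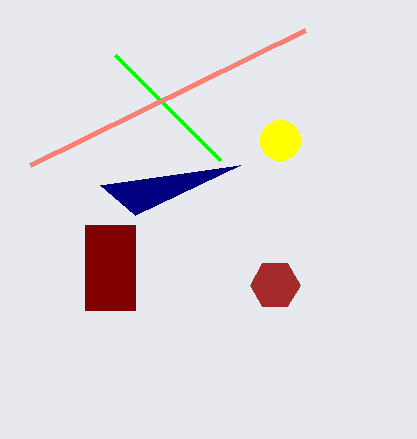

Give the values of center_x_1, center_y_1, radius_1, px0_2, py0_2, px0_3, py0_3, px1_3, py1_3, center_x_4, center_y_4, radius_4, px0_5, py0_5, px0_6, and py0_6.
center_x_1 = 280, center_y_1 = 140, radius_1 = 20, px0_2 = 240, py0_2 = 165, px0_3 = 85, py0_3 = 225, px1_3 = 135, py1_3 = 310, center_x_4 = 275, center_y_4 = 285, radius_4 = 25, px0_5 = 115, py0_5 = 55, px0_6 = 30, py0_6 = 165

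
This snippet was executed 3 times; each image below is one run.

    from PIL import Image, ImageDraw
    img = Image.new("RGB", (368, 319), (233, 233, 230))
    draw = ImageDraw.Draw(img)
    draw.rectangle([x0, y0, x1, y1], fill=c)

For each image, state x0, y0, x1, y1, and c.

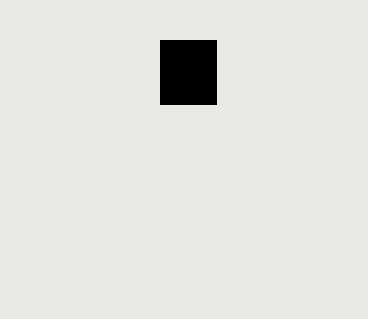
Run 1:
x0 = 160; y0 = 40; x1 = 216; y1 = 104; c = 'black'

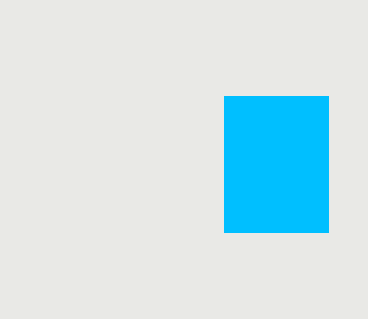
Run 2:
x0 = 224, y0 = 96, x1 = 328, y1 = 232, c = 'deepskyblue'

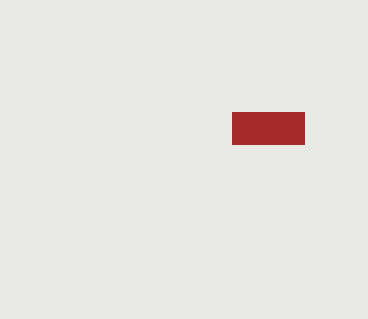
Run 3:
x0 = 232; y0 = 112; x1 = 304; y1 = 144; c = 'brown'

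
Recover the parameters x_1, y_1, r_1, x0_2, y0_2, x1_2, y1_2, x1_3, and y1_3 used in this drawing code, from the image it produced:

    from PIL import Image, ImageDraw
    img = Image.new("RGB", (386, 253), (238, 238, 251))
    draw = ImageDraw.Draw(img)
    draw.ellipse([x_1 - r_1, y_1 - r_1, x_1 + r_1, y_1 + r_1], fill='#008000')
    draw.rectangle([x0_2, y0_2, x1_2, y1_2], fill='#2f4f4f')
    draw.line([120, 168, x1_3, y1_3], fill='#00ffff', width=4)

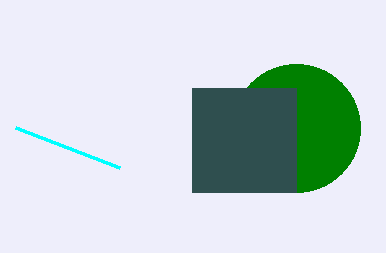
x_1 = 296
y_1 = 128
r_1 = 64
x0_2 = 192
y0_2 = 88
x1_2 = 296
y1_2 = 192
x1_3 = 16
y1_3 = 128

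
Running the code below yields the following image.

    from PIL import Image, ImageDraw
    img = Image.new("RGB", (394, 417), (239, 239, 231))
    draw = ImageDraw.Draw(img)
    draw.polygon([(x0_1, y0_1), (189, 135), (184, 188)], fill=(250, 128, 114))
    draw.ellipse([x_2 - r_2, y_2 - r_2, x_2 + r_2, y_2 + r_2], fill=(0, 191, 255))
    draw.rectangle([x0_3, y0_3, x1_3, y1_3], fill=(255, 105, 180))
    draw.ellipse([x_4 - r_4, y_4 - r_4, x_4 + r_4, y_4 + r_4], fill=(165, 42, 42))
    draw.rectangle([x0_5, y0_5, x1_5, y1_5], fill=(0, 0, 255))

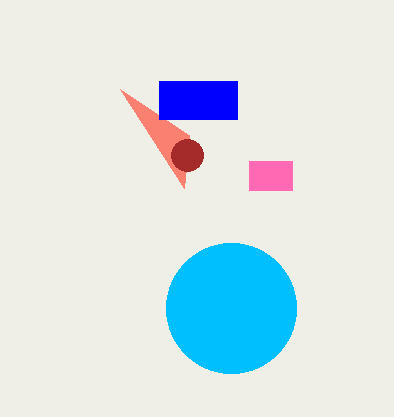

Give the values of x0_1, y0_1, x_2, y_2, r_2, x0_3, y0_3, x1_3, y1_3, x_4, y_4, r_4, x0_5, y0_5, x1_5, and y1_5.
x0_1 = 120
y0_1 = 89
x_2 = 231
y_2 = 308
r_2 = 65
x0_3 = 249
y0_3 = 161
x1_3 = 292
y1_3 = 190
x_4 = 187
y_4 = 155
r_4 = 16
x0_5 = 159
y0_5 = 81
x1_5 = 237
y1_5 = 119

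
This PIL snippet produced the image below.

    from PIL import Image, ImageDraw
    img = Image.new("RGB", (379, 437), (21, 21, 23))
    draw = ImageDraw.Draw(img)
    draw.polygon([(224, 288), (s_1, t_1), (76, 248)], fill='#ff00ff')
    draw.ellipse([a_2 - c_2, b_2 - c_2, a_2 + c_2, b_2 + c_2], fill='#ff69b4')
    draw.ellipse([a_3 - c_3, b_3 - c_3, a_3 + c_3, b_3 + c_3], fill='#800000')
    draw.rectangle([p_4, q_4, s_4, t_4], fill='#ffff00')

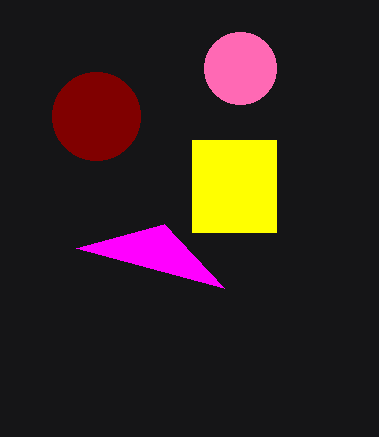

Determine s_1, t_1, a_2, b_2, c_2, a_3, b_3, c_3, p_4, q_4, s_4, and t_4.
s_1 = 164
t_1 = 224
a_2 = 240
b_2 = 68
c_2 = 36
a_3 = 96
b_3 = 116
c_3 = 44
p_4 = 192
q_4 = 140
s_4 = 276
t_4 = 232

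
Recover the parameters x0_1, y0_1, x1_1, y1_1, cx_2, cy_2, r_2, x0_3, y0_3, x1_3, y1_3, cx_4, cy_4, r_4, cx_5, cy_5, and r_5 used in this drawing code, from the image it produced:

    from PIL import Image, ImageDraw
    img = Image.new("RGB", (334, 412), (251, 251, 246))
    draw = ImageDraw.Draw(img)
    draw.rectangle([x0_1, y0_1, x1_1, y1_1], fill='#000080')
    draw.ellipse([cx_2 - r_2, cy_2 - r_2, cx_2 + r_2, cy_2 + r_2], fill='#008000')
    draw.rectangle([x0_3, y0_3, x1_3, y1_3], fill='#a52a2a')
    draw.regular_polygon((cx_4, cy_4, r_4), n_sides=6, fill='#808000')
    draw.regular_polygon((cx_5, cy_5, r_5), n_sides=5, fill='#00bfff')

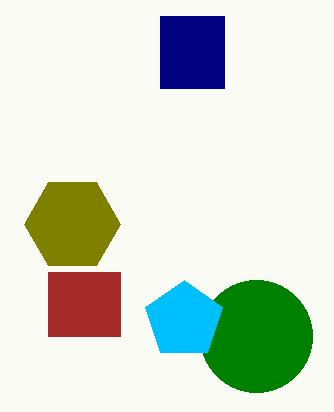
x0_1 = 160
y0_1 = 16
x1_1 = 224
y1_1 = 88
cx_2 = 256
cy_2 = 336
r_2 = 56
x0_3 = 48
y0_3 = 272
x1_3 = 120
y1_3 = 336
cx_4 = 72
cy_4 = 224
r_4 = 48
cx_5 = 184
cy_5 = 320
r_5 = 40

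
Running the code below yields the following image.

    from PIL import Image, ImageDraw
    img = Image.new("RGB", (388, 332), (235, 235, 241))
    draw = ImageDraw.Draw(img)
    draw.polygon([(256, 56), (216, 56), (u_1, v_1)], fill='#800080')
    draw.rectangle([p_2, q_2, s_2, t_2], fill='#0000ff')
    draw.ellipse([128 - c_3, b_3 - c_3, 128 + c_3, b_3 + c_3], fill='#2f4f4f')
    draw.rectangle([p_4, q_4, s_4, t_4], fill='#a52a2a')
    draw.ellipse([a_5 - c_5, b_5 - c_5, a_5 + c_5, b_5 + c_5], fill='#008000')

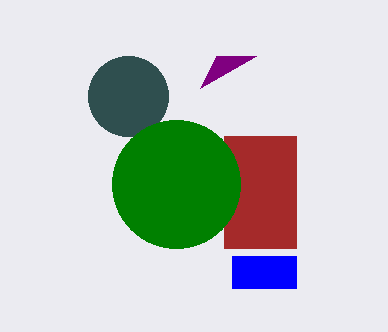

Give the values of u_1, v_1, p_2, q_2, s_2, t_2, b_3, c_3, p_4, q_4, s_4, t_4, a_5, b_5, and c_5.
u_1 = 200, v_1 = 88, p_2 = 232, q_2 = 256, s_2 = 296, t_2 = 288, b_3 = 96, c_3 = 40, p_4 = 224, q_4 = 136, s_4 = 296, t_4 = 248, a_5 = 176, b_5 = 184, c_5 = 64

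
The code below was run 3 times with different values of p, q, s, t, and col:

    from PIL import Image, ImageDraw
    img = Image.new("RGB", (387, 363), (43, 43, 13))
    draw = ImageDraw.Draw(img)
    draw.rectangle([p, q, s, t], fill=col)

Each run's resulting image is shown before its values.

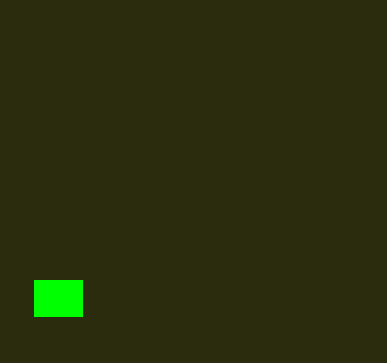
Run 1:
p = 34
q = 280
s = 82
t = 316
col = 'lime'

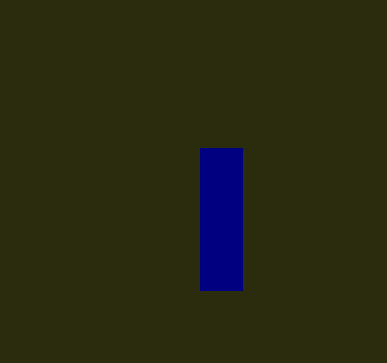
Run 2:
p = 200, q = 148, s = 242, t = 290, col = 'navy'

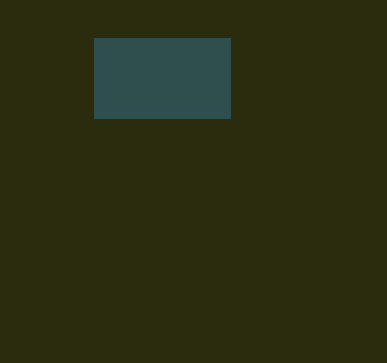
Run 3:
p = 94
q = 38
s = 230
t = 118
col = 'darkslategray'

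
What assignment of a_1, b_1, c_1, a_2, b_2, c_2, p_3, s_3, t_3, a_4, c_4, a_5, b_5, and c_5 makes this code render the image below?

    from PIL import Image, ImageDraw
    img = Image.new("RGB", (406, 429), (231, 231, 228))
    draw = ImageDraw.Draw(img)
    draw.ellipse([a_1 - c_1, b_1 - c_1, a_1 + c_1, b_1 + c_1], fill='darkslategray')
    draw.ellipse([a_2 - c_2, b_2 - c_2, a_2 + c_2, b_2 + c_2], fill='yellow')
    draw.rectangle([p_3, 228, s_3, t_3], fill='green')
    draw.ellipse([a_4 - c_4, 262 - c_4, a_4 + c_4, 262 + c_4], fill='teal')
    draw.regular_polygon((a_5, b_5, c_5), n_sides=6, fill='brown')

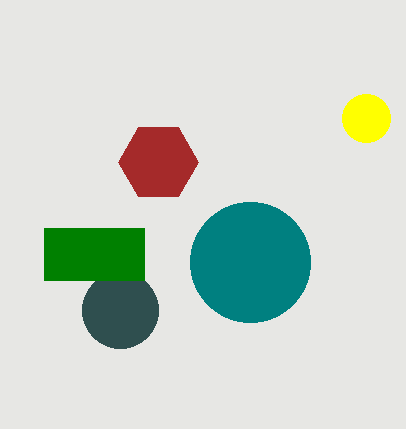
a_1 = 120
b_1 = 310
c_1 = 38
a_2 = 366
b_2 = 118
c_2 = 24
p_3 = 44
s_3 = 144
t_3 = 280
a_4 = 250
c_4 = 60
a_5 = 158
b_5 = 162
c_5 = 40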